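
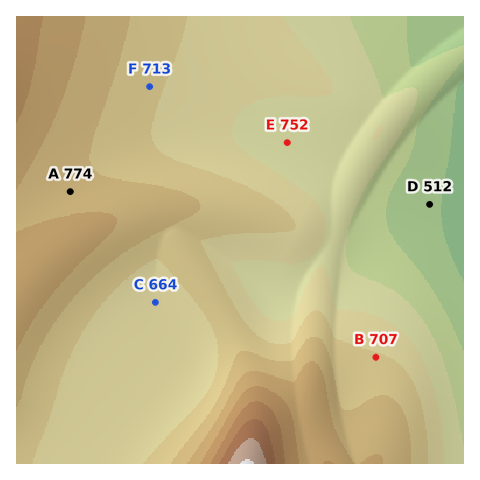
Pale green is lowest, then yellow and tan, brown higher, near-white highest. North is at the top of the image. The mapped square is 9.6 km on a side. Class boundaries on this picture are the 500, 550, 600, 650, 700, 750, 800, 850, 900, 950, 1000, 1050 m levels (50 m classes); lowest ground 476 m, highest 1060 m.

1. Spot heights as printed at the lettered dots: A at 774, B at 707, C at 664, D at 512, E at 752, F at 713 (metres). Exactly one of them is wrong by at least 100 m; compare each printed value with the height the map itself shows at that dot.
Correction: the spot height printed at E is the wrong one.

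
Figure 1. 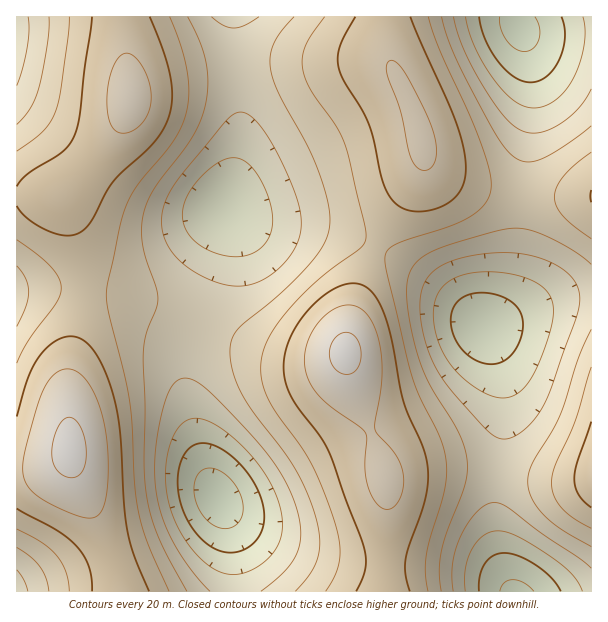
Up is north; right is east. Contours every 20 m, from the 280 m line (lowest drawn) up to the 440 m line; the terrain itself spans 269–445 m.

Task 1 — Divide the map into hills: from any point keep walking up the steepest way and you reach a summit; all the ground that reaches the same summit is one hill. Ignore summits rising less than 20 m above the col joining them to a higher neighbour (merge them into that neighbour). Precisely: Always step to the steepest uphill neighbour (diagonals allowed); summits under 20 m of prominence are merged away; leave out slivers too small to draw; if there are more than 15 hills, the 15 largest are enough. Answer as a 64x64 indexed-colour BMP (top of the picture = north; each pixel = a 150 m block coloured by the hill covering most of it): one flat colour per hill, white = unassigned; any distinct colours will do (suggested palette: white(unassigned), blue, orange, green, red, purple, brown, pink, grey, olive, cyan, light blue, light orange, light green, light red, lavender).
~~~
<image width="64" height="64" href="data:image/bmp;base64,Qk12CAAAAAAAAHYAAAAoAAAAQAAAAEAAAAABAAQAAAAAAAAIAAATCwAAEwsAABAAAAAAAAAA////ALR3HwAOf/8ALKAsACgn1gC9Z5QAS1aMAMJ34wB/f38AIr28AM++FwDox64AeLv/AIrfmACWmP8A1bDFADMzMzMzMzMzMzMzMxERERERERERERERERERERVVVVVVMzMzMzMzMzMzMzMzERERERERERERERERERERFVVVVVUzMzMzMzMzMzMzMzMRERERERERERERERERERFVVVVVVTMzMzMzMzMzMzMzMxEREREREREREREREREREVVVVVVVMzMzMzMzMzMzMzMzERERERERERERERERERERVVVVVVUzMzMzMzMzMzMzMzMRERERERERERERERERERVVVVVVVTMzMzMzMzMzMzMzMxERERERERERERERERERFVVVVVVVMzMzMzMzMzMzMzMzEREREREREREREREREREVVVVVVVUzMzMzMzMzMzMzMzERERERERERERERERERERVVVVVVVTMzMzMzMzMzMzMzMRERERERERERERERERERFVVVVVVVMzMzMzMzMzMzMzMREREREREREREREREREREVVVVVVVUzMzMzMzMzMzMzMxERERERERERERERERERERVVVVVVVTMzMzMzMzMzMzMxERERERERERERERERERERFVVVVVVVMzMzMzMzMzMzMzERERERERERERERERERERERVVVVVVUzMzMzMzMzMzMzMRERERERERERERERERERERFVVVVVVTMzMzMzMzMzMzMREREREREREREREREREREREVVVVVVVMzMzMzMzMzMzMxERERERERERERERERERERERVVVVVVUzMzMzMzMzMzMzERERERERERERERERERERERFVVVVVVTMzMzMzMzMzMzMREREREREREREREREREREREVVVVVVVMzMzMzMzMzMzMRERERERERERERERERERERERVVVVVVUzMzMzMzMzMzMxERERERERERERERERERERERFVVVVVVTMzMzMzMzMzMzEREREREREREREREREREREREVVVVVVVMzMzMzMzMzMzMRERERERERERERERERERERERVVVVVVUzMzMzMzMzMzMxERERERERERERERERERERERFVVVVVVTMzMzMzMzMzMzEREREREREREREREREREREREVVVVVVVMzMzMzMzMzMzMRERERERERERERERERERERERVVVVVVUzMzMzMzMzMzMxERERERERERERERERERERERVVVVVVVTMzMzMzMzMzMzERERERERERERERERERERERFVVVVVVVMzMzMzMzMzMzMxERERERERERERERERERERFVVVVVVVUzMzMzMzMzMzMzEREREREREREREREREREREVVVVVVVVTMzMzMzMzMzMzMRERERERERERERERERERESJmVVVVVVMzMzMzMzMzMzMzERERERERERERERERERESIiZmVVVVUzMzMzMzMzMzMzMRERERERERERERERERESIiJmZmZVVTMzMzMzNEREMzMzERERERERERERERERESIiIiZmZmZmREREREREREREMzMREREREREREREREREiIiIiJmZmZmZERERERERERERDMxEREREREREREREREiIiIiImZmZmZkREREREREREREMzMRERERERERERERIiIiIiIiJmZmZmRERERERERERERDMxERERERERERERIiIiIiIiImZmZmZEREREREREREREQzERERERERERESIiIiIiIiIiZmZmZkRERERERERERERDMRERERERERIiIiIiIiIiIiJmZmZmREREREREREREREQxERERERIiIiIiIiIiIiIiImZmZmZEREREREREREREREESIiIiIiIiIiIiIiIiIiIiZmZmZkREREREREREREREQiIiIiIiIiIiIiIiIiIiIiJmZmZmRERERERERERERERCIiIiIiIiIiIiIiIiIiIiImZmZmZEREREREREREREREQiIiIiIiIiIiIiIiIiIiIiZmZmZkRERERERERERERERCIiIiIiIiIiIiIiIiIiIiJmZmZmREREREREREREREREIiIiIiIiIiIiIiIiIiIiImZmZmZEREREREREREREREQiIiIiIiIiIiIiIiIiIiIiJmZmZkREREREREREREREREIiIiIiIiIiIiIiIiIiIiImZmZmREREREREREREREREQiIiIiIiIiIiIiIiIiIiIiZmZmZERERERERERERERERCIiIiIiIiIiIiIiIiIiIiJmZmZkREREREREREREREREIiIiIiIiIiIiIiIiIiIiImZmZmREREREREREREREREQiIiIiIiIiIiIiIiIiIiIiZmZmZERERERERERERERERCIiIiIiIiIiIiIiIiIiIiJmZmZkREREREREREREREREIiIiIiIiIiIiIiIiIiIiImZmZmREREREREREREREREQiIiIiIiIiIiIiIiIiIiIiZmZmZERERERERERERERERCIiIiIiIiIiIiIiIiIiIiJmZmZkREREREREREREREREIiIiIiIiIiIiIiIiIiIiImZmZmREREREREREREREREIiIiIiIiIiIiIiIiIiIiIiZmZmZEREREREREREREREQiIiIiIiIiIiIiIiIiIiIiJmZmZkRERERERERERERERCIiIiIiIiIiIiIiIiIiIiImZmZmREREREREREREREREIiIiIiIiIiIiIiIiIiIiImZmZmZEREREREREREREREQiIiIiIiIiIiIiIiIiIiIiEREREURERERERERERERERCIiIiIiIiIiIiIiIiIiIiIRERER"/>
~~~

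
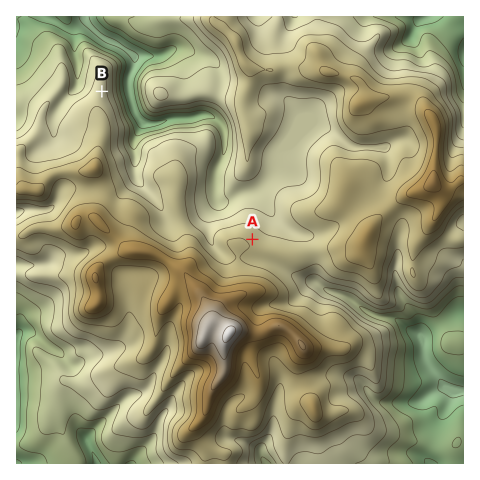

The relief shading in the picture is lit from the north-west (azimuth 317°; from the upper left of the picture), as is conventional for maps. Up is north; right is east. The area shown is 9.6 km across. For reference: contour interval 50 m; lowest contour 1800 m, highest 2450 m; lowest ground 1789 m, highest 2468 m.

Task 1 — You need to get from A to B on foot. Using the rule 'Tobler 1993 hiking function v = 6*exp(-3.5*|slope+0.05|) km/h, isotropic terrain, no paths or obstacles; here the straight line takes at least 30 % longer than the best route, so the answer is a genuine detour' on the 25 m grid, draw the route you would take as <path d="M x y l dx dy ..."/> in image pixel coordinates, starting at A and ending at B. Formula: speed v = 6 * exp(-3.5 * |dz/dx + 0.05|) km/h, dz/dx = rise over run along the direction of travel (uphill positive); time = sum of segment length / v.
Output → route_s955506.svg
<path d="M252 239l-6-5-4-3-22 0-10 5-1 0-40-20-5-6-3-1-17-17-10-5-3-4-8-16 0-6-7-14 0-23-14-28 0-5"/>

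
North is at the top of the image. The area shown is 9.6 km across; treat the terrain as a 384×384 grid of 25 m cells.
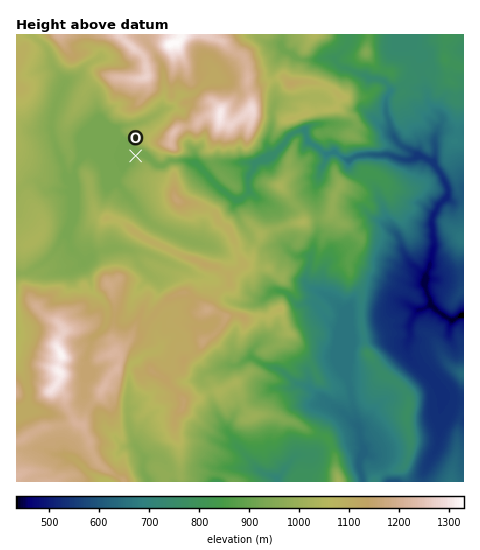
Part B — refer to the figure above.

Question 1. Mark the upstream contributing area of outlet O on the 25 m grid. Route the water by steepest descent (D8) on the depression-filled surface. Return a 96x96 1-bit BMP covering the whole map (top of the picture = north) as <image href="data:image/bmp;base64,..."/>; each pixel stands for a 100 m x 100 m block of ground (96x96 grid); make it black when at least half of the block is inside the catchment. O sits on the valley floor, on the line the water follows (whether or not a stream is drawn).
<image width="96" height="96" href="data:image/bmp;base64,Qk2+BAAAAAAAAD4AAAAoAAAAYAAAAGAAAAABAAEAAAAAAIAEAAATCwAAEwsAAAIAAAAAAAAA////AAAAAAAAAAAAAAAAAAAAAAAAAAAAAAAAAAAAAAAAAAAAAAAAAAAAAAAAAAAAAAAAAAAAAAAAAAAAAAAAAAAAAAAAAAAAAAAAAAAAAAAAAAAAAAAAAAAAAAAAAAAAAAAAAAAAAAAAAAAAAAAAAAAAAADAAAAAAAAAAAAAAADwAAAAAAAAAAAAAAD8AAAAAAAAAAAAAAD/5AAAAAAAAAAAAAD//gAAAAAAAAAAAAD//gAAAAAAAAAAAAD//gAAAAAAAAAAAAD//wAAAAAAAAAAAAD//4AAAAAAAAAAAAD//8AAAAAAAAAAAAD//8AAAAAAAAAAAAD//+AAAAAAAAAAAAD///AAAAAAAAAAAAD///AAAAAAAAAAAAD///gAAAAAAAAAAAD///wAAAAAAAAAAAD///wAAAAAAAAAAAD///wAAAAAAAAAAAD///wAAAAAAAAAAAD///4AAAAAAAAAAAD///8AAAAAAAAAAAD///8AAAAAAAAAAAD///+AAAAAAAAAAAD////gAAAAAAAAAAD////wAAAAAAAAAAD////4AAAAAAAAAAD////4AAAAAAAAAAD////8AAAAAAAAAAD////+AIAAAAAAAAD/////AcAAAAAAAAD/////g+AAAAAAAAD/////9+AAAAAAAAD///////AAAAAAAAD///////wAAAAAAAD///////wAAAAAAAD///////wAAAAAAAD///////4AAAAAAAD///////8AAAAAAAD///////8AAAAAAAD///////8AAAAAAAD///////4AAAAAAAD///////4AAAAAAAD///////4AAAAAAAD///////wAAAAAAAD///////wAAAAAAAD///////gAAAAAAAD///////AAAAAAAAD//////+AAAAAAAAD//////+AAAAAAAAD//////4AAAAAAAAD//////AAAAAAAAAD/////4AAAAAAAAAD/////wAAAAAAAAAD/////gAAAAAAAAAD/////AAAAAAAAAAD////8AAAAAAAAAAD////4AAAAAAAAAAD////wAAAAAAAAAAD////gAAAAAAAAAAD////AAAAAAAAAAAD///+AAAAAAAAAAAD///+AAAAAAAAAAAD///8AAAAAAAAAAAD///4AAAAAAAAAAAD///wAAAAAAAAAAAD///gAAAAAAAAAAAD///AAAAAAAAAAAAD//+AAAAAAAAAAAAD//8AAAAAAAAAAAAD//4AAAAAAAAAAAAD//wAAAAAAAAAAAAD//gAAAAAAAAAAAAD//AAAAAAAAAAAAAD//AAAAAAAAAAAAAD//gAAAAAAAAAAAAD//gAAAAAAAAAAAAD//wAAAAAAAAAAAAD//4PgAAAAAAAAAAD////wAAAAAAAAAAD////wAAAAAAAAAAD////wAAAAAAAAAAD////wAAAAAAAAAAD////gAAAAAAAAAAD////AAAAAAAAAAAD///+AAAAAAAAAAAD///4AAAAAAAAAAAD///4AAAAAAAAAAAA="/>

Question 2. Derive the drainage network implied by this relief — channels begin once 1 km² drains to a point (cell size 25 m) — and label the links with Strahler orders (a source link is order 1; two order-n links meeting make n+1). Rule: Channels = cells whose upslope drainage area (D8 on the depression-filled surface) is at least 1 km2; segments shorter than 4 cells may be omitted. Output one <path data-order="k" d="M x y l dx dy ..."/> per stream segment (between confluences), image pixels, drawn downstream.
<path data-order="1" d="M293 458l-8 9-1 4-6 6 0 3"/><path data-order="1" d="M67 456l7 2 8 8 1 0 6 7 8 4 4 3 9 0 1 1"/><path data-order="1" d="M236 443l7 9 20 21 10 3 5 4"/><path data-order="1" d="M439 432l0-5 1-2 0-16 2-3 2-10-3-4-7-7-2-5-23-23-2-14 3-4 0-15 8-14"/><path data-order="2" d="M357 425l3 4 0 6 2 7 0 9-1 1 0 22 2 7"/><path data-order="1" d="M27 387l-1-6-9-17 0-90 11-1 18-12 8-8 7-13 10-12"/><path data-order="1" d="M231 366l8-1 7-6 6-1 12 7 2 0 4 2 4 0 10 5 10 10 14 5 7 7 6 2 14 12 7 3 14 14 1 0"/><path data-order="1" d="M87 365l0-8 4-13 0-4 15-16 2-15-5-8-12-12 0-6-2-7-5-9 0-4-2-2"/><path data-order="1" d="M161 343l0 3-4 5-12 3-15 13 0 19-1 1 0 12-2 1 2 23 5 18 0 3 10 12-1 14 5 11"/><path data-order="2" d="M348 339l0 42 2 6 3 20 2 6 2 12"/><path data-order="3" d="M438 311l7 6 2 0 2 2 6 0 5-3 3 0"/><path data-order="2" d="M418 310l3 0 6-4 5 0 6 5"/><path data-order="1" d="M409 305l7 5 2 0"/><path data-order="1" d="M272 291l12 0 14 13 16-1 7 7 2 5 12 11 4 0 9 13"/><path data-order="3" d="M426 276l0 14 4 7 0 4 8 10"/><path data-order="1" d="M150 275l-11-11-5-10-3-4"/><path data-order="1" d="M76 268l6-5 0-2"/><path data-order="3" d="M82 260l-8-10-4-2-1-3 0-9 2-4 0-4"/><path data-order="1" d="M311 257l0 5-4 11-1 9 6 7 9 3 12 9 15 16 0 22"/><path data-order="1" d="M150 255l-5-2-12-1-2-2"/><path data-order="2" d="M131 250l-6-2-9 0-6 2-11 0-3 2-8 9-6-1"/><path data-order="1" d="M196 241l-27-8-16-8-17-18-5-8-13-14 1-8 11-13 1-3 5-5"/><path data-order="1" d="M398 236l4 7 0 5 7 13 14 14 3 1"/><path data-order="3" d="M71 228l4-6 0-38"/><path data-order="1" d="M57 190l10 1 8-7"/><path data-order="3" d="M75 184l0-12"/><path data-order="3" d="M75 172l0-4 2-5 1 0 10-9 3 0 3 2 42 0"/><path data-order="1" d="M322 166l4-5 0-6 2-1"/><path data-order="3" d="M434 165l7 8 6 12 1 4 0 7-10 10-1 5-4 3-1 13 1 1 1 19-1 1-1 9-1 2 0 5-3 3 0 3-2 4 0 2"/><path data-order="3" d="M424 157l4 2 6 6"/><path data-order="3" d="M136 156l7 0"/><path data-order="3" d="M143 156l8 5 3 3 12 0 3-3 19 0 1 1 5 0 24 25 16 12 5 0 4-1 6-6 0-16 3-5 3-6 9-9 5-2"/><path data-order="3" d="M269 154l5-2 18-18 7-4 3 0 4 4 1 4 7 7 4 2 7 7 3 0"/><path data-order="3" d="M328 154l9 0 4 3 5 2 5 0 3-2 7-2 29 0 12 4 10 0 7-2 5 0"/><path data-order="1" d="M437 131l-2 4 0 22-1 1 0 7"/><path data-order="1" d="M274 105l0 2-2 3 0 16-5 12 2 16"/><path data-order="2" d="M64 84l-10 24-1 9-1 2 0 12 1 2 0 4 4 14 5 8 0 4 2 5 0 4 4 4 3 0 4-4"/><path data-order="1" d="M209 79l-14 14-3 1-10 0 0 1-13 13-4 0-3 1-8 7-18 8-14 2-4 2 0 3 25 25"/><path data-order="1" d="M60 74l4 7 0 3"/><path data-order="1" d="M99 58l-9 5-15 15-7 2-4 4"/><path data-order="1" d="M286 52l4 1 5 6 6 0 1 1 14 0 7-2 10 0 8 9 7 1 6 4 11 3 5 4 8 0 6 2 6 6 0 6-4 5 0 16 9 24 9 10 8 3 2 3 5 0 5 3"/>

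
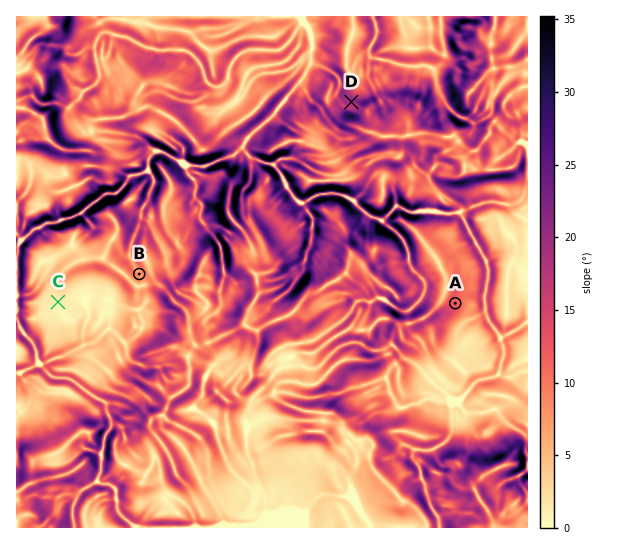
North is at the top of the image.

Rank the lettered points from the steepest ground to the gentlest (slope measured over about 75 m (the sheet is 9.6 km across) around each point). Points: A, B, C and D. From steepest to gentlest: D A B C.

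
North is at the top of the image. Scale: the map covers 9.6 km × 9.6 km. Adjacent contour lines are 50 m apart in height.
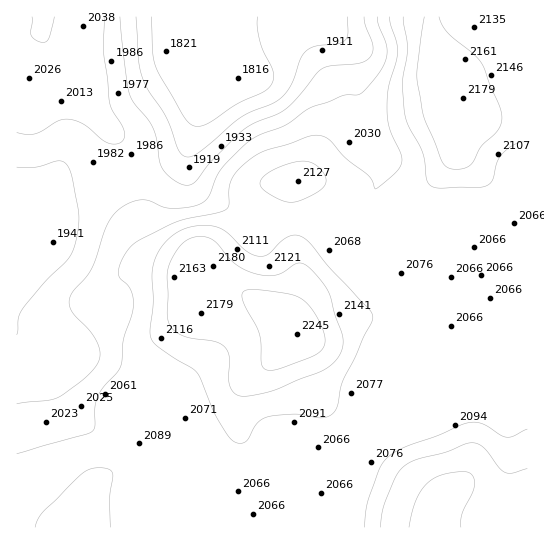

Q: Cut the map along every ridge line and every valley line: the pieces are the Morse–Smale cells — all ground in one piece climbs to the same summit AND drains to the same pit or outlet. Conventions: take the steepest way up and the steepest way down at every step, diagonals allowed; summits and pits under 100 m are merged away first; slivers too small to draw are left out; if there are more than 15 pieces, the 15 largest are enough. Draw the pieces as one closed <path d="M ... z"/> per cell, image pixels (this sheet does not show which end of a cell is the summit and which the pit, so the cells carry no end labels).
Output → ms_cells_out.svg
<path d="M321 16l-305 1 1 511 327-1 3-28 12-40 37-88 1-41 6-16 0-8-6-12-22-14-26-31 2-14 10-26 16-24 3-19-3-11-12-18-4-11-5-33-1-27-4-17z"/><path d="M527 16l-206 1 30 32 4 17 1 27 5 33 4 11 12 18 3 11-3 19-16 24-10 26-2 14 19 24 17 14 10 5 15-4 118-1z"/><path d="M527 288l-117 0-14 3 7 15 0 8-6 16 0 36-38 93-12 40-2 29 183-1z"/>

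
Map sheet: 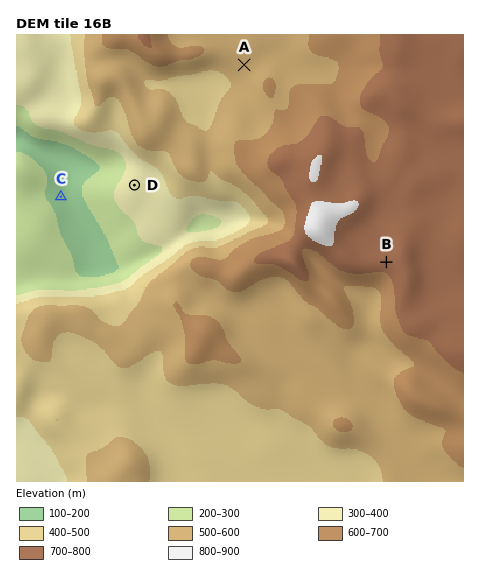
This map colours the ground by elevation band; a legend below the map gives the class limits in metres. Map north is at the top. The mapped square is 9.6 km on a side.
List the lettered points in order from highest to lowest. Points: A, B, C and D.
B A D C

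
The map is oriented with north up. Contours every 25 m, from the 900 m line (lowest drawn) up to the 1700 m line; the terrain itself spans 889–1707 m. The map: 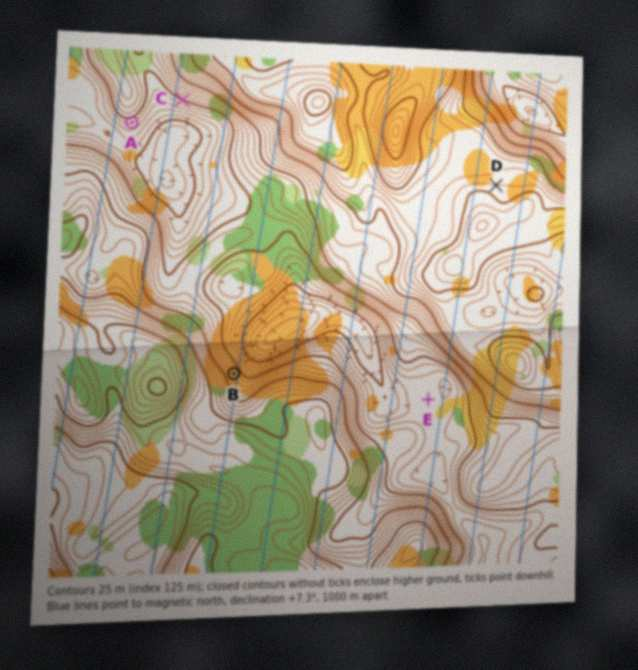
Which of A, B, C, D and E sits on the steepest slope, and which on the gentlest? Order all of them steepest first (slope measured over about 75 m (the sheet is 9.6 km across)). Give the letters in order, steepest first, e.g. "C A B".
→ B C A D E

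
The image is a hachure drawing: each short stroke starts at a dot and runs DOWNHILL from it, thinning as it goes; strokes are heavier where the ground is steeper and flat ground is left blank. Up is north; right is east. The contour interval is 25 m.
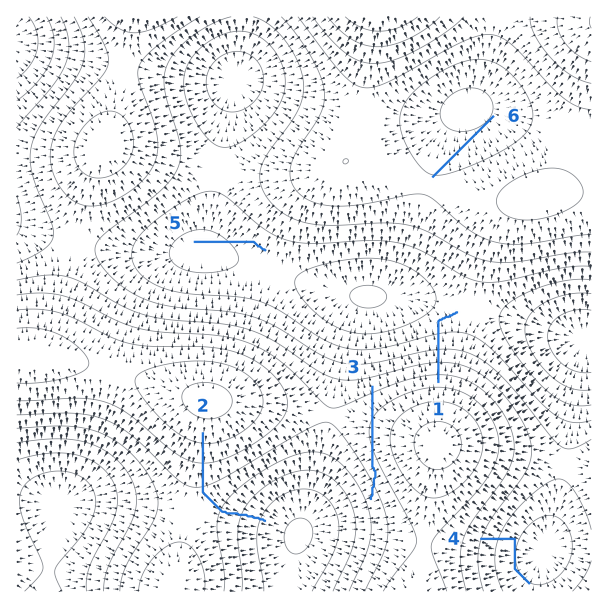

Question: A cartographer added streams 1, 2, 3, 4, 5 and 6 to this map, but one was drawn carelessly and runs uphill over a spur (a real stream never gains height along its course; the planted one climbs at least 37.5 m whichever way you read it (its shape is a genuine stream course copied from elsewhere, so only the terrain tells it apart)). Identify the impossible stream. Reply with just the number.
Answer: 3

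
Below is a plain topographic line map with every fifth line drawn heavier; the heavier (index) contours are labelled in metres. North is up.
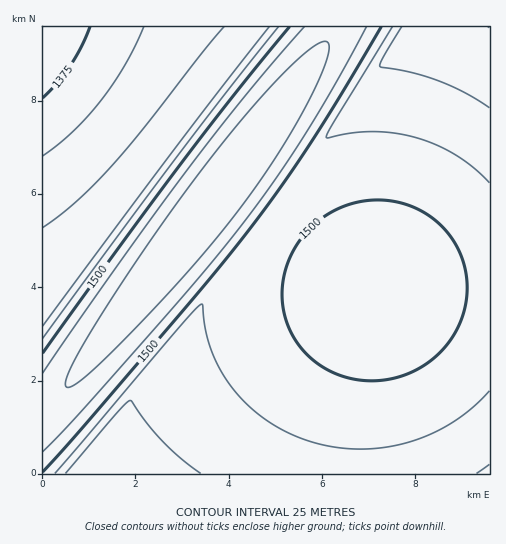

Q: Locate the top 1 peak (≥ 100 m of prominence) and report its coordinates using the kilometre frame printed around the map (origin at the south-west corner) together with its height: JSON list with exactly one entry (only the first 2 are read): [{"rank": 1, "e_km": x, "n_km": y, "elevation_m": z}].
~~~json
[{"rank": 1, "e_km": 3.79, "n_km": 6.04, "elevation_m": 1574}]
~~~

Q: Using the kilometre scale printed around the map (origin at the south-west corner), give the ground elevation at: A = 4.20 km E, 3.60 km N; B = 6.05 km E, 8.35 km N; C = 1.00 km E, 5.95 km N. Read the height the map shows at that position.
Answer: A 1485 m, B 1540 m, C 1425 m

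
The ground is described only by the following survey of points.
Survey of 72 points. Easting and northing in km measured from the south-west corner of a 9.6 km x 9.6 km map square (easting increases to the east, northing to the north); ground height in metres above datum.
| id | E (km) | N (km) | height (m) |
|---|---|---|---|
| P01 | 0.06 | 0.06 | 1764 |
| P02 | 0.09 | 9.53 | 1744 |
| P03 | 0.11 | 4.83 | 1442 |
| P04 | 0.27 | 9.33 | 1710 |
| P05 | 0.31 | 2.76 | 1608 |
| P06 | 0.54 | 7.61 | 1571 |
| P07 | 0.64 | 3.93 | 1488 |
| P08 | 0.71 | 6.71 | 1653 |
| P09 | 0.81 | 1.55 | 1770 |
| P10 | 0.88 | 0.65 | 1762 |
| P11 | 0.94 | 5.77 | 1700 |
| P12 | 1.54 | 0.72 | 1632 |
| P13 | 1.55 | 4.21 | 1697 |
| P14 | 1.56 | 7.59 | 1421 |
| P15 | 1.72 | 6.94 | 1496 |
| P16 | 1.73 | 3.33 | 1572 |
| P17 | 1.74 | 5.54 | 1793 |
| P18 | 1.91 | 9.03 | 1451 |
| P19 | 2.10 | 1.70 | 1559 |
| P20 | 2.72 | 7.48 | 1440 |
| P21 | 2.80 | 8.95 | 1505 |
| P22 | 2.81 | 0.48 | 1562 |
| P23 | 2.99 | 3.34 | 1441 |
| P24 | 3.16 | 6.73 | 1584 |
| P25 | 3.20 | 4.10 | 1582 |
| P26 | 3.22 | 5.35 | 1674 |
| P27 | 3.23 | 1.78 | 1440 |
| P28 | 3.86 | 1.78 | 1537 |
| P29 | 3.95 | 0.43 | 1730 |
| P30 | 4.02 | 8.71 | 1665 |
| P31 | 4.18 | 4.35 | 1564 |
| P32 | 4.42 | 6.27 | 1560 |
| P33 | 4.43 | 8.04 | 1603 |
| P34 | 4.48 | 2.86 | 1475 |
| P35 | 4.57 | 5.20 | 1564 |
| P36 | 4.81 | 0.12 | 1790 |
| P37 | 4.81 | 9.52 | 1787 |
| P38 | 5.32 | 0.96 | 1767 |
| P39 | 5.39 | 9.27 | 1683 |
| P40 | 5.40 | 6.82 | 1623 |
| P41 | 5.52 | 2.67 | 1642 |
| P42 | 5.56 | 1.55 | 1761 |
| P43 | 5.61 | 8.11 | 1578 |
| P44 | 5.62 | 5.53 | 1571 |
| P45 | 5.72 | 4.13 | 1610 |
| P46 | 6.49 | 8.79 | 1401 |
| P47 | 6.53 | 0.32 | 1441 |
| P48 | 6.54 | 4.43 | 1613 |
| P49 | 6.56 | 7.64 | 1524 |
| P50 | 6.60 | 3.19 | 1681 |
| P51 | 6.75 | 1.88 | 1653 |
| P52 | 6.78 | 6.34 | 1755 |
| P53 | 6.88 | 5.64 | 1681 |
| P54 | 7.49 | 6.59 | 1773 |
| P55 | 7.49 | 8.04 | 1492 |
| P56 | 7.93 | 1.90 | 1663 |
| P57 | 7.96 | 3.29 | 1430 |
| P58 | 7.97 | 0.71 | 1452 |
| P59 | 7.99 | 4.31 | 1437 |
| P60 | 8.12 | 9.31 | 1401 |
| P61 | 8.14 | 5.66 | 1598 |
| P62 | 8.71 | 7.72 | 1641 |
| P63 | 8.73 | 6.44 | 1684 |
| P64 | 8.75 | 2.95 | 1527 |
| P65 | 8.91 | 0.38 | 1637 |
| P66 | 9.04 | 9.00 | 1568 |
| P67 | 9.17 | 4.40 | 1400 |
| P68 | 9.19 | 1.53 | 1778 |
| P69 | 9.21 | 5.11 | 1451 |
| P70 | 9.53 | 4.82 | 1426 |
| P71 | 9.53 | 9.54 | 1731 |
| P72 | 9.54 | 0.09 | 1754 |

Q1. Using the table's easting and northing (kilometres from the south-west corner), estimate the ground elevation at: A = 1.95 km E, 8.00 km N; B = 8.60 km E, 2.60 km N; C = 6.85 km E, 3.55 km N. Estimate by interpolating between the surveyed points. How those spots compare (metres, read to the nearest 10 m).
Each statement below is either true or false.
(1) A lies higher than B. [false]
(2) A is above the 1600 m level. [false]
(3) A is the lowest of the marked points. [true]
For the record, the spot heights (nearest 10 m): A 1410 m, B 1620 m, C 1610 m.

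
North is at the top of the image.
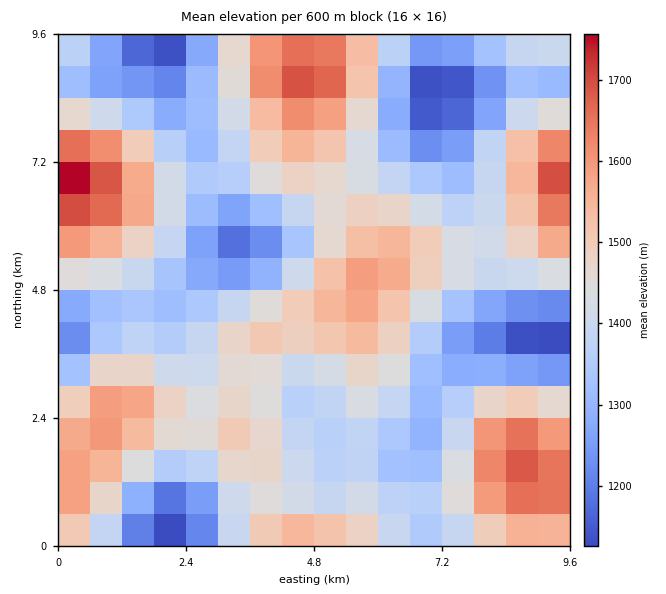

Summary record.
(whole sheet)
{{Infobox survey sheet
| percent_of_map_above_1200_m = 94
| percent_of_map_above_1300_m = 82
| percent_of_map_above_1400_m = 55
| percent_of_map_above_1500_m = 28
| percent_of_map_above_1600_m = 10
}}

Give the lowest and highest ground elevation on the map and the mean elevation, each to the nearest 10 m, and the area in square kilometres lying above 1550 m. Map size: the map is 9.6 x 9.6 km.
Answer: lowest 1100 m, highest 1770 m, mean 1420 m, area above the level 16.8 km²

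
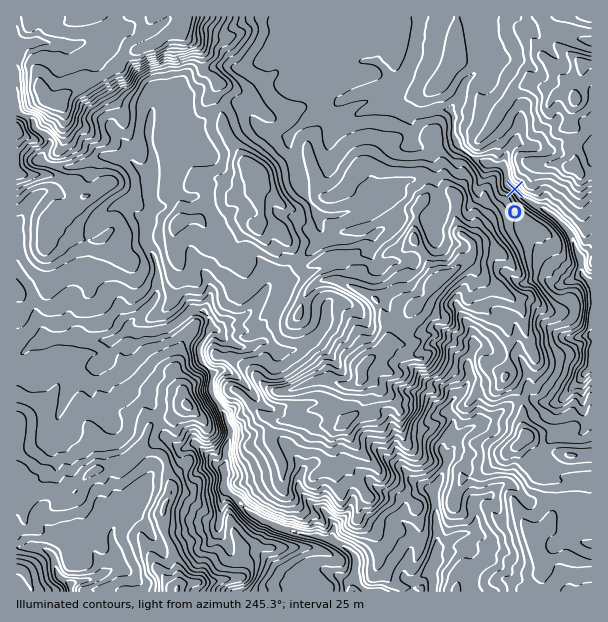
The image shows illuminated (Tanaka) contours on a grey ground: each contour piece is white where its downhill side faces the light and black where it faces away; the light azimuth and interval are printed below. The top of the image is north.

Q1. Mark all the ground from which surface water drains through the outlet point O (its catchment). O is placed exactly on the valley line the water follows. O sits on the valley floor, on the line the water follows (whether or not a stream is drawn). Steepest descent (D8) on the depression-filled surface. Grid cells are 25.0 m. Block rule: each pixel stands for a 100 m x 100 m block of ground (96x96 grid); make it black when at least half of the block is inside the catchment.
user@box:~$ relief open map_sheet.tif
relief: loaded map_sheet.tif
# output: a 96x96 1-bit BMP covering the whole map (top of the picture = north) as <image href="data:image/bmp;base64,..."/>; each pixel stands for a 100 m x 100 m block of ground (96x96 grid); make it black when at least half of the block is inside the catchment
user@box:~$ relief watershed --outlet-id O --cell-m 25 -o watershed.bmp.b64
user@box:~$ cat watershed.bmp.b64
<image width="96" height="96" href="data:image/bmp;base64,Qk2+BAAAAAAAAD4AAAAoAAAAYAAAAGAAAAABAAEAAAAAAIAEAAATCwAAEwsAAAIAAAAAAAAA////AAAAAAAAAAAAAAAAAAAAAAAAAAAAAAAAAAAAAAAAAAAAAAAAAAAAAAAAAAAAAAAAAAAAAAAAAAAAAAAAAAAAAAAAAAAAAAAAAAAAAAAAAAAAAAAAAAAAAAAAAAAAAAAAAAAAAAAAAAAAAAAAAAAAAAAAAAAAAAAAAAAAAAAAAAAAAAAAAAAAAAAAAAAAAAAAAAAAAAAAAAAAAAAAAAAAAAAAAAAAAAAAAAAAAAAAAAAAAAAAAAAAAAAAAAAAAAAAAAAAAAAAAAAAAAAAAAAAAAAAAAAAAAAAAAAAAAAAAAAAAAAAAAAAAAAAAAAAAAAAAAAAAAAAAAAAAAAAAAAAAAAAAAAAAAAAAAAAAAAAAAAAAAAAAAAAAAAAAAAAAAAAAAAAAAAAAAAAAAAAAAAAAAAAAAAAAAAAAAAAAAAAAAAAAAAAAAAAAAAAAAAAAAAAAAAAAAAAAAAAAAAAAAAAAAAAAAAAAAAAAAAAAAAAAAAAAAAAAAAAAAAAAAAAAAAAAAAAAAAAAAAAAAAAAAAAAAAAAAAAAAAAAAAAAAAAAAAAAAAAAAAAAAAAAAAAAAAAAAAAAAAAAAAAAAAAAAAAAAAAAAAAAAAAAAAAAAAAAAAAAAAAAAAAAAAAAAAAAAAAAAAAAAAAAAAAAAAAAAAAAAAAAAAAAAAAAAAAAAAAAAAAAAAAAgAAAAAAAAAAAAAAAwAAAAAAAAAAAAAAA4AAAAAAAAAAAAAAB4AAAAAAAAAAAAAAB8AAAAAAAAAAAAAAB8AAAAAAAAAAAAAAD/AAAAAAAAAAAAAAH/gAAAAAAAAAAAAAf/gAAAAAAAAAAAAA//wAAAAAAAAAAAAA//4AAAAAAAAAAAAA//+AAAAAAAAAAAGB///AAAAAAAAAAAHz///wAAAAAAAAAAP////wAAAAAAAAAAP////wAAAAAAAAAAf////wAAAAAAAAAA/////4AAAAAAAAAA/////4AAAAAAAAAH/////8AAAAAAAAAH/////+AAAAAAAAAH//////AAAAAAAAAH//////gAAAAAAAAP//////wAAAAAAAAP//////4AAAAAAAAP//////4AAAAAAAAP//////8AAAAAAAAf//////+AAAAAAAAf///////AAAAAAAA/////////gAAAAAA/////////gAAAAAB/////////gAAAAAD/////////gAAAAAH/////////gAAAAAH/////////gAAAAAH/////////AAAAAAP/////////AAAAAAP/////////AAAAAAP/////////gAAAAAP/////////gAAAAAf/////////gAAAAAf/////////gAAAAAP/////////wAAAAAf/////////wAAAAA//////////wAAAAB//////////wAAAAB//////////wAAAAB//////////AAAAAB/////////+AAAAAD/////////8AAAAAP/////////4AAAAAP/////////wAAAAAP/////////wAAAAAP/////////wA="/>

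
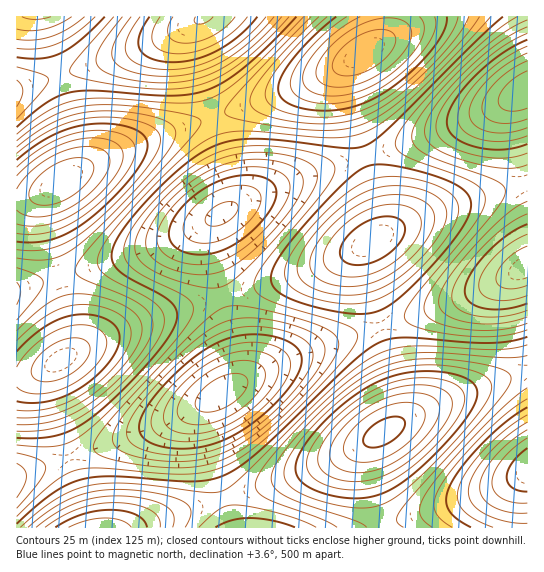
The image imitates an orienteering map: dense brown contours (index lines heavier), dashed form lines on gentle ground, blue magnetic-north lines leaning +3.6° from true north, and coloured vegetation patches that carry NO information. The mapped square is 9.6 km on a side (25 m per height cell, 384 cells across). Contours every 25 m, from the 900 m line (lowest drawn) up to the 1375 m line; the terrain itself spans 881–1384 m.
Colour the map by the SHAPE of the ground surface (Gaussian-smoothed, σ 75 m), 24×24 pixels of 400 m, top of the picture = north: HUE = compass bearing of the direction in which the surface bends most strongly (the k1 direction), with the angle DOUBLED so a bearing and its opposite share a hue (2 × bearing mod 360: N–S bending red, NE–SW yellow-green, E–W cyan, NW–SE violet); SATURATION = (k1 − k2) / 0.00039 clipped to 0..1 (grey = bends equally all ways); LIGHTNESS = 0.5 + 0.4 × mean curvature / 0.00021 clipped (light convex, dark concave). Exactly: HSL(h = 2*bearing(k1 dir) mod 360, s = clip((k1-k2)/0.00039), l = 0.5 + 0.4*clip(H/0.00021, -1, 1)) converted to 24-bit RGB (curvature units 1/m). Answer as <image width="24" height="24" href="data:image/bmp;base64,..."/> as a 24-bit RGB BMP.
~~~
<image width="24" height="24" href="data:image/bmp;base64,Qk32BgAAAAAAADYAAAAoAAAAGAAAABgAAAABABgAAAAAAMAGAAATCwAAEwsAAAAAAAAAAAAAdahMqbN9xKah2LTP57rp6LXz4aT51Ij+wGj+qk71k0Lef0m5bl2LZoNRYJYvW6UUVasDUKUASp8BRZENQ4EgQ3E5S3FxVUePNYsIVq8WfMMynbdos5mNwZLHx4biyXr2x3T/w3H/wWr/wGb5vXDjuX/FroKHprRjkcYzdMAXV6kKPokHK2oKIFQPG0kXJUstJGsAMIAAPpoATaoLXaYoa5VScWiXilq8mk7irFH6vGb/zH7/2pL+4qP25azq2azOyaKev718mb1LaKItP3wcI1cSEjkMCysKOo8JNosAMoEAL3wAK3sAK3UMLmwiPGlJRlB8Xz+rhEDYq13tzIT25Kz68sv699P489Pw5sHczqa5sI6Gg5JiTXFCKFQmEzgTg65SbLknU7ILO5cAJ3QAGFcAEEIEDjsKFkAbKk89P1drXk+VlGW/wora47Lt9dT3+NP4+NP39tX25rPqx43TmmyyY1aHQV5izaPHvKmVo7pueLw4TZ4eKnQOE0kHCS8EBy0GCSoKEDQUJlIsR3BMcpFqso2o06vM68fm9tX0+NL59tD76rT50on0sWDniUPO8Mn068bp2rjRwaGooah+ZZBUN3ExGEwYCSoKBywIBi0GCSwHGEwPNXYfYJw3lbJfvbKN0Kq25Ljd7rzy7LX65KP/1Yr/xGv/8Mnz9dX29db17cnu16zdsozDfmuiT2Z8M1tOG0EnDS8QCCwHDDYEGFMDLHoFSqENbr0glMJHs7V6vJCsyovXz4Lw0Hv/zn//zaXD5L/e8dHv9NT17cb03KjwvoHnllvYZj+9QUCJOV1mKVc0HVgXH2AJJW8AMH4APZMAS6gCW6oYap47eI9hiGOlmVPQq0/wlbJWu7eEyaSj2bLQ47Pn36jx05L3wHT6qVb4j0HrdjzQYU2jVoKBTYU+SJQdQpwGPZQAOIoAM4MAMHwGMXAYNmcxRWtqV0eNU6IQc70dk8g6qbdssouKuorFu3rfuWvztl//slz/r1j9rGDtqG/TooGym6V5hrhMbr8jVLEMO5MCJ3ECGVMFE0IKEz4SIkYpRJUCTaMAV68DYK8TZ6IwbY5VbmSRflG4i0TcnEfzrlj8v3H7zYr11Jzq1afbyae9vLOTnrlpcrI6SJAhJ2gSE0IKCiwHCSoJaq4fXrIIUakARZkAO4YHNHUVMmcnO2NIRE90VkCddz/Mn1vhwYDr2qTw6L7x7cnv58Tk1bTNu5uolp96WoNUMmUzGkYdDCwOt619pMJRhMUmX60TQIoLKWcKGkwMFD4QGD8dKEw4PV9kU1OHimuuuIvL2azg7Mfu89Xz8dHy5b3qzZ7apn3CclylSld6NFpV5rng1a28w6yTqrZpdqQ/SIAnJloXEjkNCioJCikLETcTI1MjQ3I+cZBhqp6GxaSz3LrU6sbo68Tw4rPx0JXvs3Dpjk3cZjnA99L59tX0783q27DRvJKtmnJyVnZTMlk0Gj8cDSwOCioJDjUJHVMONnoXWqEohrxDrLp4v6eazabJ06Dgz5LtxX33tmT8pU/69ND1+NP3+dL499P47Lzy0ZLiqGzIdVKiR0tzNFVLIEclGEUSGk4KI2QFMoICR6IEYLkSeL4ui65bo4R+n3e7pGXbqFjyrFT/yKK1473Z89Pw+NP49tD77bj82ZH7vGfzmUfhdT28V0uHR2xWPnAuOXwVOYgEO40APpIAQZsARJgNSI0nS35HVGKGYkWueTnYhrlDtLt4xqWd2a3N6LDr6Kv44p7/147/ynf/vFz/rVTsn1zJk22hg5ldcqo0YLIUTqsBPZIALnwAI2kEHloOHVQcLVdBO1RsQ5wFYrgTgsMvnrRhroOEvILHw3bmyW/8y3j/zoD/0YT/1oP91Yzs0ZTUvZOdtbp1lMVAa7geRZcOKG4HFUkFCzAGCCsJEDIVM4QAPI8ARZ4AT6EOWZcrY4ZQb1+PhUy9nEbjs1T6yXT/3Jb/6q//8MD58cPx47vZzqivurGIja1YV482LmkeFEEOCSwHBywHUakQRqUAPJEAM4EAK3QEKWYRK14kOV5IRUl1Z0OlkkvSu27o25n08MP699H6+dL49dbz6cLlz6PKrIWpZIl6QmhKI0spDzASnrNthcU5ZLkbRZsMLHYGGlMGETwIDzUNGD0cLU46R2FpcV6QqHi40prY7b/u99T2+dL3+NL588733qfsun3Zilq9V0uPPFdm17LRxaWmtLeGh7BWV5U0MW8eGEoQCywJCSoJCikLFj8VMF4qWX1IlZ5puZSP1a7B6sbi9tX09tL58MP74aL8x3n5p1TugjzV"/>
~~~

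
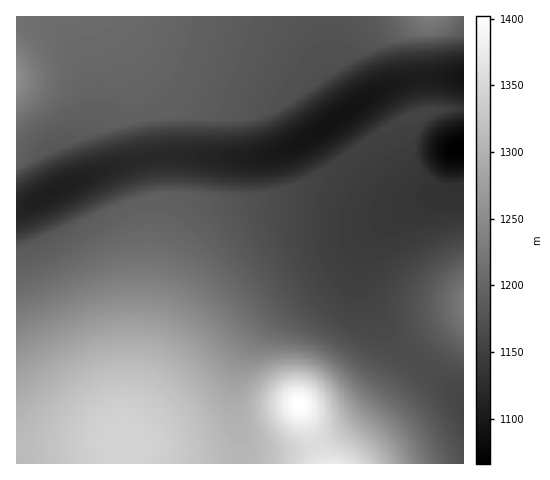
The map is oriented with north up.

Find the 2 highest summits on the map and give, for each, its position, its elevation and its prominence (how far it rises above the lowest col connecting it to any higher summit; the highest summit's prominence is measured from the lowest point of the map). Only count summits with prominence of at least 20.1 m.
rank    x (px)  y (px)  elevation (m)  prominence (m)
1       299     404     1402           336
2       124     444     1345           38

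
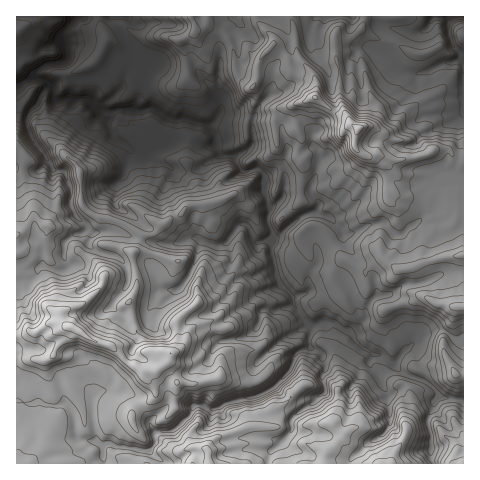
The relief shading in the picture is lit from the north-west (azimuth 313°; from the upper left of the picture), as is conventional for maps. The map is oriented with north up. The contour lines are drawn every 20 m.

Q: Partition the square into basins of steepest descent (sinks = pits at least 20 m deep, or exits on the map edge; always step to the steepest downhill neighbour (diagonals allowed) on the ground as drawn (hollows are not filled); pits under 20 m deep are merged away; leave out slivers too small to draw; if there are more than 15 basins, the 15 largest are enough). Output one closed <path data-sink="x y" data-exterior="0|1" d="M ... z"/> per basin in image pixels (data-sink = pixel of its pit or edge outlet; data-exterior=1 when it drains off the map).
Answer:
<path data-sink="73 17" data-exterior="1" d="M290 16l-98 0 3 16-5 4-11 4-18-4-21 0-18-11-5 1-12 10-5-12-1-8-83 1 1 447 447-1 0-302-11-5-5-7-15 1-10 6-26 5-18-6-14 1-4-2-7-8 4-17-7-5-7-9-9-2-20-16 2-9-1-7-19-27-3-29z"/><path data-sink="449 17" data-exterior="1" d="M463 16l-98 0-4 13-8 8-19 4 2 16 3 11 1 34 11 22 7 5-4 17 7 8 4 2 14-1 18 6 26-5 10-6 15-1 5 7 11 4z"/><path data-sink="353 17" data-exterior="1" d="M364 16l-74 1 5 14 2 23 19 27 1 7-2 9 20 16 11 3-6-14-1-34-3-11-2-16 14-2 12-8 5-10z"/><path data-sink="117 17" data-exterior="1" d="M190 16l-89 0-1 8 5 12 12-10 5-1 18 11 21 0 18 4 11-4 5-4 0-7z"/>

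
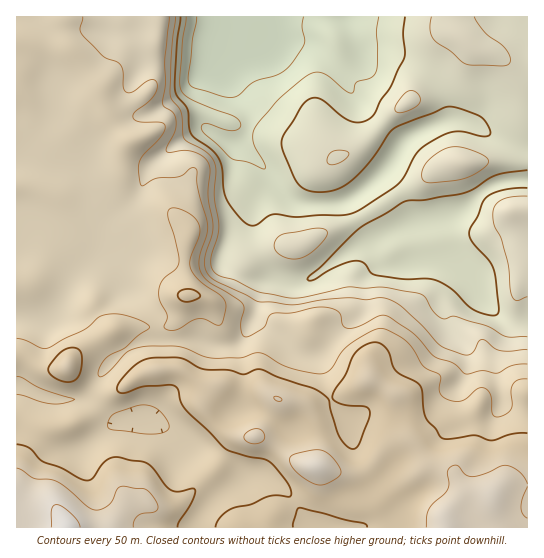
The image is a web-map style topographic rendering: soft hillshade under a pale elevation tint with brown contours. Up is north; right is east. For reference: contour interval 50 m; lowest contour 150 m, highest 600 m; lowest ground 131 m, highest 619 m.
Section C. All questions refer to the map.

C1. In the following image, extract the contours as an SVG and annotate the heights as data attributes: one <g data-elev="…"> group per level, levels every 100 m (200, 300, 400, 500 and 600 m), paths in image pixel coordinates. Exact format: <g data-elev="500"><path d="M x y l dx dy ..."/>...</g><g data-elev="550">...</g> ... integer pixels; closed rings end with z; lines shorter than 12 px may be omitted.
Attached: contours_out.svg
<g data-elev="200"><path d="M379 17l-3 14 1 35-1 7-3 4-16 5-3 9-3 2-6-3-20-16-7-2-7 1-9 6-22 19-22 25-5 8 0 8 2 8 10 18 0 4-2 0-14-7-18-4-26-24-4-5 1-4 4-2 20 7 9 0 6-4-3-7-6-4-39-15-7-4-4-5-2-5 0-9 3-36 3-24"/></g><g data-elev="300"><path d="M527 337l-21 0-19-11-32-10-13 2-9-7-8-14-8-4-34-6-18 1-16-1-44 10-15 1-32-6-23-12-13-3-7-4-3-4-1-7 8-33-5-32 1-32-3-7-5-5-22-14-2-5-2-21-11-18 1-40 5-38"/><path d="M287 258l11 1 11-5 15-13 3-6 0-4-4-2-8-1-30 6-6 2-4 6 0 7 4 5z"/><path d="M527 196l-16 1-10 3-6 6-2 9 1 10 7 13 7 24 4 33 2 4 3 2 10-4"/><path d="M426 182l5 1 19-2 16-3 17-9 4-4 2-4-6-6-16-6-10-2-10 1-13 7-9 10-3 10 1 4z"/><path d="M331 165l6-1 6-3 5-4 1-4-8-3-10 2-4 7 1 4z"/><path d="M399 113l11-3 8-5 2-6-3-6-7-2-7 4-8 12 1 4z"/><path d="M431 17l-1 12 3 9 5 5 13 9 12 11 10 2 29 1 6-1 3-6-5-9-5-6-16-11-11-16"/></g><g data-elev="400"><path d="M527 364l-14 1-16 8-15-2-16 3-12-11-20-7-20-22-25-17-10-1-20 10-12 2-5-3-3-12-5-4-8-2-12 1-23 5-18 0-4 4-3 8-4 4-13 7-6 0-2-10 3-17-2-6-33-21-6-7-3-6 0-12 7-22 1-9-10-39-1-17-3-2-3 0-12 9-21 1-15 8-2-1-3-15 2-9 4-7 17-17 4-7 0-4-4-4-24-1-3-2-1-4 2-4 12-8 7-7 3-7 0-7-3-2-4 0-17 12-4 1-4-2-2-5 0-15-2-6-4-3-14-6-22-23-1-4 3-12"/></g><g data-elev="500"><path d="M178 527l1-5 13-21 3-11-2-2-14 4-8-2-5-4-12-17-7-6-28-6-8 1-8 5-10 15-7 2-8-2-17-10-18-6-13-14-13-4"/><path d="M293 527l4-16 2-3 47 12 17 3 3 2 1 2"/><path d="M527 433l-16 1-18 6-19-5-24 4-8-1-17-21-5-31-4-4-20-11-3-5-6-16-5-5-5-3-11 3-11 8-10 22-10 14-3 6 1 4 6 4 10 3 16 0 4 4 0 8-9 24-3 5-4 2-7-4-7-10-8-22-2-14-15-10-36-12-17-8-6 1-12 4-14-4-26-1-24-11-25 0-11 2-9 6-13 13-4 7 1 6 7 1 21-7 23-1 6 1 3 4 2 11 5 8 38 38 8 5 38 9 8 8 13 18 1 7-1 3-20-1-19 8-21 5-10 9-5 9"/><path d="M66 382l9-2 6-9 0-17-2-4-4-2-6 0-7 3-9 10-5 8 1 4 4 4z"/><path d="M182 301l9 0 8-3 1-3-6-5-11 0-5 4 1 4z"/></g><g data-elev="600"><path d="M80 527l-2-5-5-7-10-8-6-2-4 1-2 4 0 17"/></g>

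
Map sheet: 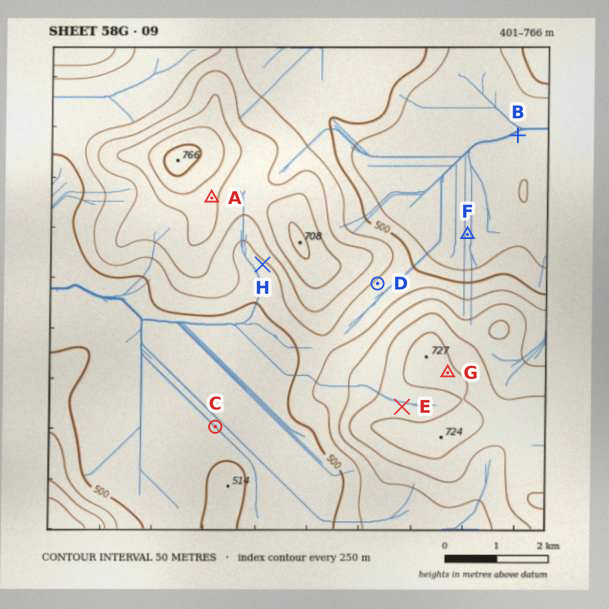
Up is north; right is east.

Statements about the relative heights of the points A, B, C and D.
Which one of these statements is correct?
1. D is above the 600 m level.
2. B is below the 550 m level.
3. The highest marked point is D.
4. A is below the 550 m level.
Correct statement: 2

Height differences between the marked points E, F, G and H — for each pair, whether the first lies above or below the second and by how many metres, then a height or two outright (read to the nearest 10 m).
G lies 300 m above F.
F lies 290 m below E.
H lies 160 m below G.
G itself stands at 700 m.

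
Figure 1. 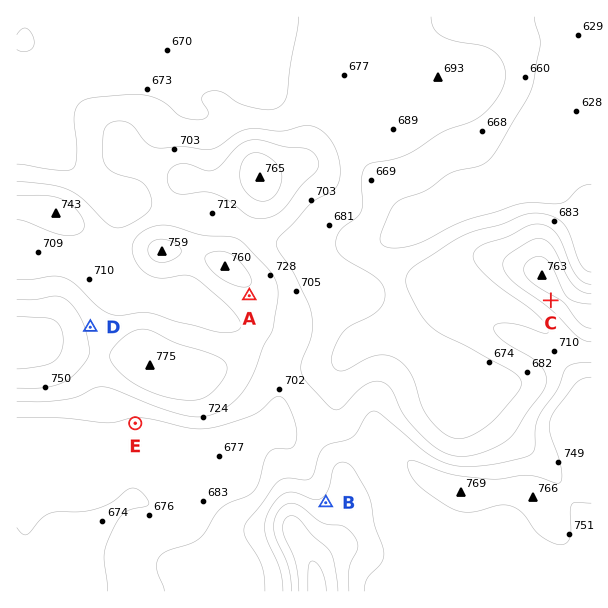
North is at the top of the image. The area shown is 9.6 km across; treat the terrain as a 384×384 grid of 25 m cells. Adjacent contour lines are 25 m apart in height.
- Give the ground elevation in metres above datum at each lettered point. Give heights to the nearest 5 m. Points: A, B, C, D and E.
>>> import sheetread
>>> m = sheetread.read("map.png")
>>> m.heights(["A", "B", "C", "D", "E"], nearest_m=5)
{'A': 745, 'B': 755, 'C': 740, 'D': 745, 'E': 695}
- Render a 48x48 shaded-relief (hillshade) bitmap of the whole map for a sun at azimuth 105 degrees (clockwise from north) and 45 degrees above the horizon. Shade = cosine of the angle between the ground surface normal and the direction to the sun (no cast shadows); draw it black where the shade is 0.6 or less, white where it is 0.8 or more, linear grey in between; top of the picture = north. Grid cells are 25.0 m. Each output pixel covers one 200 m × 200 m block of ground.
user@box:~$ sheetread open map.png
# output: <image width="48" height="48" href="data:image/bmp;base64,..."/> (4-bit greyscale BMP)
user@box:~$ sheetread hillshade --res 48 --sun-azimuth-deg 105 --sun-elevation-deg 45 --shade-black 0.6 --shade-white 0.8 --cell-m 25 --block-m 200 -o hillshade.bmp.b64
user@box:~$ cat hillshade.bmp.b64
<image width="48" height="48" href="data:image/bmp;base64,Qk32BAAAAAAAAHYAAAAoAAAAMAAAADAAAAABAAQAAAAAAIAEAAATCwAAEwsAABAAAAAAAAAAAAAAABEREQAiIiIAMzMzAERERABVVVUAZmZmAHd3dwCIiIgAmZmZAKqqqgC7u7sAzMzMAN3d3QDu7u4A////AIiIiIh3ZniIiHZTAEru26mYiIiIiIiIiIiIiIh3ZniYiHZTAFrdy6qYiIiIiIiIiYiIiIh3ZmiIiHZSAmrMu7uYiIiIiIiImYiIiIh3Zmd3d3ZCFIq7u7uYiIiIiId4mYiIiIh3d3ZmZmUxN6mZq7qYiIiId3eJqoiIiIiHh3dmVmUgOamJq7mIiImZh2eKqoiIiIiIiIdmVVQQOKh4q7mId3mql2eamZmYiIiIiIh2ZVQhOIZoq7mHZnial3iZmJmYiJmIiIiHdmUyR3VYq6h2Z3iYh4mYiJmIiJmYiIiIh2VEZ1RYqpdmeHd3ZniHd4iIiImIiIiIiHVWdlRYqYZomHZmZmZmeIiIiIiIiJmIiHZndlRXiHeKqXZVVmVWiJmIiIiJmZmZmHd3dmZmZ3irqYdlVVRGiZmYiIiZmYiJqpiId3d2Vom7qYh2VDM2iZmZmJmZiIiKu6mYd3h2V5q6mIiHZDEleJmZmZmYd3iau7qod4mGV5u6mIiIdTETV5mqqpmHd4mZq8upiJmGVpu5iIiIh1MRNZmqu5h2eJmZmru5iZmGVoqpiIiIiGQyNJmquphmeJmZmru6mqqXZnmYiIiIh2VEVZmrupdmeJmImaqqqrqYh4iIiIiHd3dmd5mrupdmeJiIiImaq7uoiIiIiIh3d4iHd4ibuphmeJiIiIiZqrupiIiIiHd3eIh1VneKuph2eIiIh3iZqqqpmIiId3d3eIdURXd4qqmHeIiId3iaqqqZmZiId3d3h3VVZnZomqmHeIiHd3irupmZmZiIiIh3dlVomHZnmpiIeJmGZ4mrupiImZh3iIh2VVabund4mYiHaJmGZ5q7upiImYd3eIdlVFe93IiIiIh1V5qHaKqqqpiJmIdmZ3ZlVFe+3IiImZhkRomXeKqqqpmZmYdlVVVlVFe+3IiImqlkNXiId5qqqpmaqql2VERVVEesyod4q7l1RXiId3iau6maq7qYZVRVREabqXd4q7qGVXiIh3eby6qaq7qpiHZlVFaIiHd4qqmHVWiYh2ebzLqqq6qZmZh3ZmZmZnd4mZiHZWeZhmabzLqruqmZmpmYiHdlVXd3h3eIdleIdlaKu7u8upmZmZmZqYiHZoiHdmZ4h2aIZEaKqqvLqZmZmZmaqYiId4iIdVZ4iGZ3UzWJiJq7qZmaqZmaupiIiIiIdVZ5mXd3UzV4d4qqmImaqZmau5iIiJiIdlZ5mYiHZVV3ZomZh4iZmZmavKiIiJmIdmZ4mZiId3d3ZniYh3iJmZmavLmIiJmId3d4iYiIiIiHd4iIh3eImZmaq8uYiIiIiHd3iIiIiIiHd4iIh3eIiJmaq8uoiIiIiIiIiIiIiIiId4iYiHd4iImZqrupiIiIiIiIiIiIiIiId4iIiHd3iIiZqru5iIiIiIiIiIiIiIiId4iIiId4iIiJmqqqmImYiIiIiIiIiIiId4iIiIiIiIiImaqqmYmYiIiIiIiIiIiIeIh3iImZmYiImZqqmYiIiIiIiIiIiIiIiId3eJmqmYiImaqpmQ=="/>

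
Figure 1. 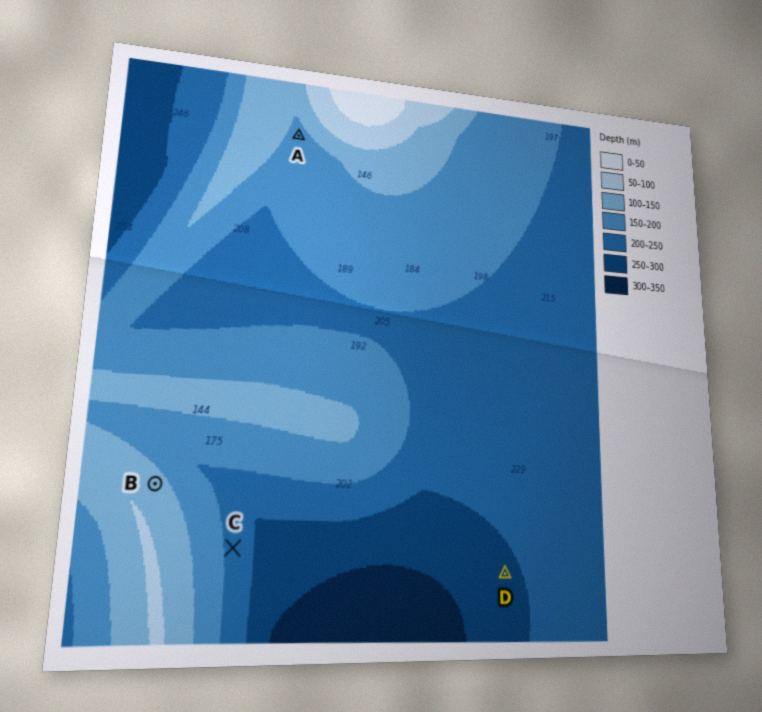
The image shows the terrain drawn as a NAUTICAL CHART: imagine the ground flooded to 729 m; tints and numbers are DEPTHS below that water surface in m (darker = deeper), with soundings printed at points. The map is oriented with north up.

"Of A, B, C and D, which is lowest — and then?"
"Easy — D C A B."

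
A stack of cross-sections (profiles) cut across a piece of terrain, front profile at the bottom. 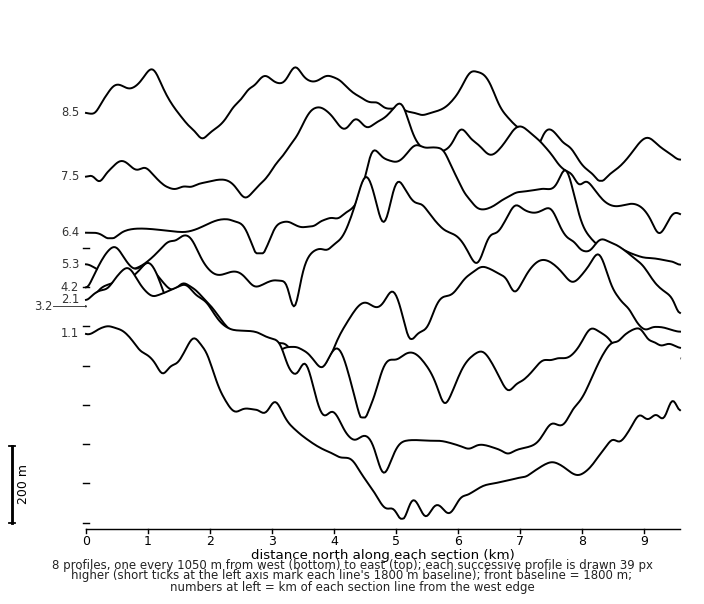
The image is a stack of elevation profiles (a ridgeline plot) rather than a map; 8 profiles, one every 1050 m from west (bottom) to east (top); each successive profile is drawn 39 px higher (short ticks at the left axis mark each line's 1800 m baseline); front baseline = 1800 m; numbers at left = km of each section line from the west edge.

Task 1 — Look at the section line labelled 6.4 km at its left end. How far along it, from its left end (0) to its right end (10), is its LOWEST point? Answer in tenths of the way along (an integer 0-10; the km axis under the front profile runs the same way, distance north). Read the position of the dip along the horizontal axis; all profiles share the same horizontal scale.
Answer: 10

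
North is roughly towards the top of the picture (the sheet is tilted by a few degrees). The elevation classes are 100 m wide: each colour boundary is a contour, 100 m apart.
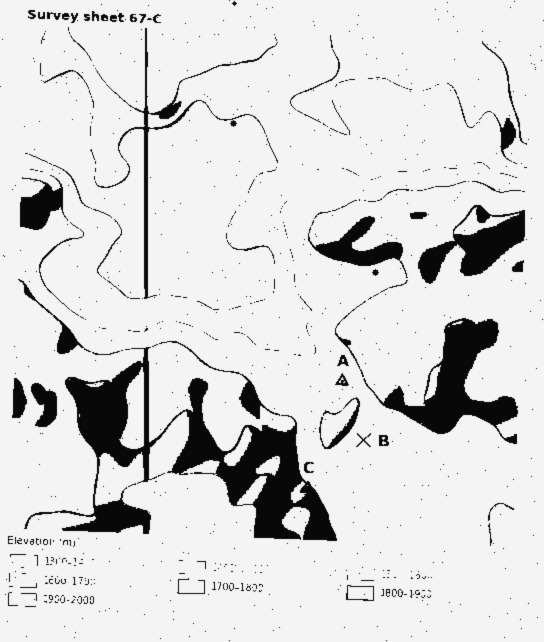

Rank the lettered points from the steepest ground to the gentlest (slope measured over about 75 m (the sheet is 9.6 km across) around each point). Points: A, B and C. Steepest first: C A B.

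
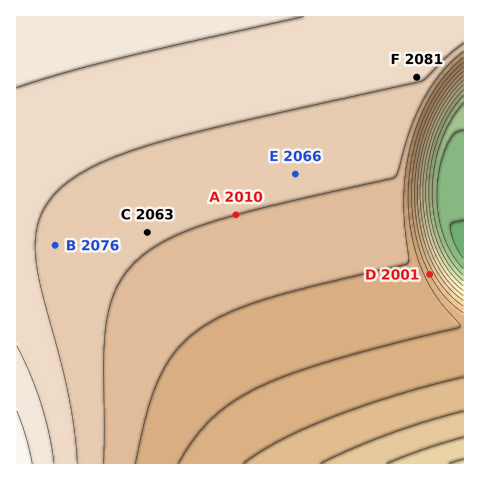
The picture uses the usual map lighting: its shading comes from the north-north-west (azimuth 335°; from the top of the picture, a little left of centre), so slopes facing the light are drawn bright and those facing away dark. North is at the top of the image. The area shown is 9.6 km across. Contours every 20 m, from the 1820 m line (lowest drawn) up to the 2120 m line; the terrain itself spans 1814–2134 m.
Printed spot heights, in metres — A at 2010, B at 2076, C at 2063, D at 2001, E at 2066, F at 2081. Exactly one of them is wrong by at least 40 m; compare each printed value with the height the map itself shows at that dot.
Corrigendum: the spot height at A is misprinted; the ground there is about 2060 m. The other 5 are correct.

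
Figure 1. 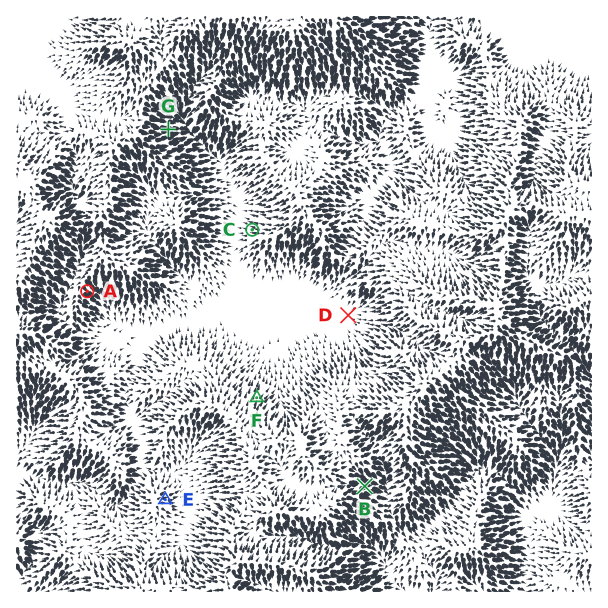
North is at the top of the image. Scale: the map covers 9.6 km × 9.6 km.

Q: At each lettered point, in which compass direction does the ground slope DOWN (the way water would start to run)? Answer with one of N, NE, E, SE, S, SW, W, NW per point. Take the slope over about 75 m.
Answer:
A SE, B E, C W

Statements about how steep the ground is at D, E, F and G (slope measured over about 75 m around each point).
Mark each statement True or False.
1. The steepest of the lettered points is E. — False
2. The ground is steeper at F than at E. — True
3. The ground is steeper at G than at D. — True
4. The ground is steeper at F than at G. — False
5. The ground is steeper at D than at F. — False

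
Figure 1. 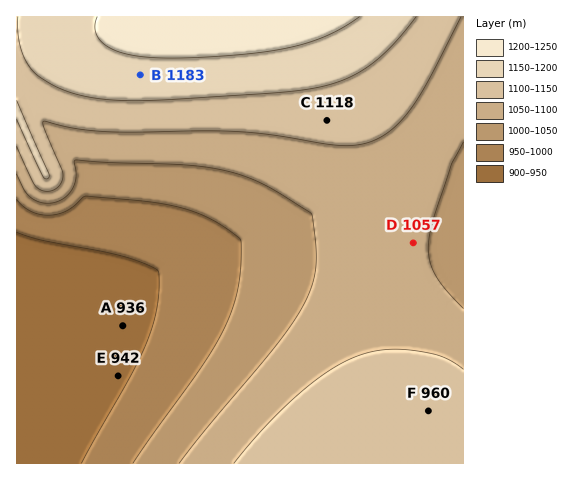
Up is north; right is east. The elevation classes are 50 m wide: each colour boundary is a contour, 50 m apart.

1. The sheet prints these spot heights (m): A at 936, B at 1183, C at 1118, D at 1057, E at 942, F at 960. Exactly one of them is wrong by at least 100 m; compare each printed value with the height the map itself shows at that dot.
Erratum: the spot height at F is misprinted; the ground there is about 1135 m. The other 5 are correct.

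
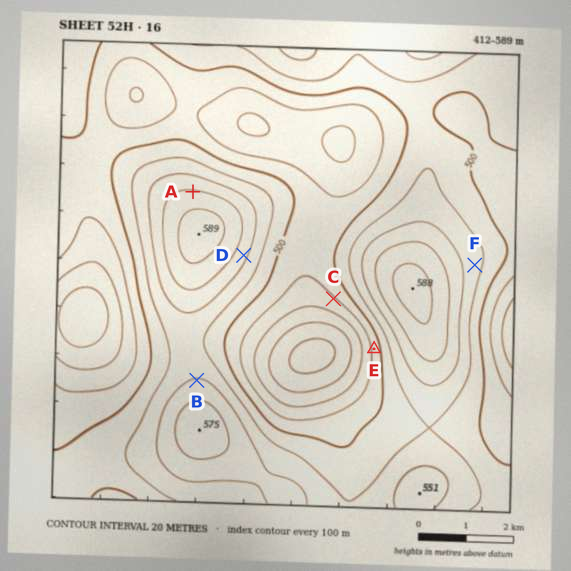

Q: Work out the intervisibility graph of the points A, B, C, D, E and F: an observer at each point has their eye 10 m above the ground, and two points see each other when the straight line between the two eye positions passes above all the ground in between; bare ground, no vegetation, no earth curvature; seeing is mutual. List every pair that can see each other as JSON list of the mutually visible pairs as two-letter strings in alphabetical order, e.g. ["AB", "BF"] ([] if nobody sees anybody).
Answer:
["BC", "BD", "BE", "CD", "CE", "DE"]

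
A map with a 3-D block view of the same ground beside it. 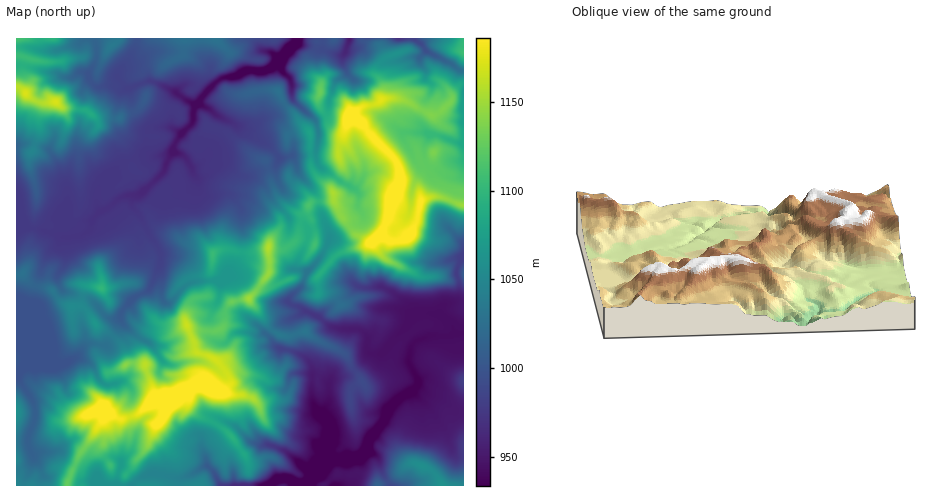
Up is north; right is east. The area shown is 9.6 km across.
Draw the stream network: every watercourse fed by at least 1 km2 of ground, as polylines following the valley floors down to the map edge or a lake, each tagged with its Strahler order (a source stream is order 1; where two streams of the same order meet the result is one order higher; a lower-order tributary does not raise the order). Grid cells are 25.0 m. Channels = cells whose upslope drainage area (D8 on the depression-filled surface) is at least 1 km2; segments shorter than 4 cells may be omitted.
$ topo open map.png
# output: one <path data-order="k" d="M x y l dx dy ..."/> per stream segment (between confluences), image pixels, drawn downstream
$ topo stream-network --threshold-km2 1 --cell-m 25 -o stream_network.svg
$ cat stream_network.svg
<path data-order="3" d="M313 477l-5 5 0 3"/><path data-order="2" d="M318 471l-5 6"/><path data-order="1" d="M199 469l4-2 5 0"/><path data-order="1" d="M120 467l-2 6-1 9 5 3 10 0"/><path data-order="2" d="M208 467l6 4 7 14 46 0 4-1 3-3 7-3 7 0 10 7 10 0"/><path data-order="1" d="M32 454l-4-7 0-12 7-16 0-12-4-10-12-17 0-2-2-2 0-5"/><path data-order="1" d="M203 452l3 4 1 10 1 1"/><path data-order="1" d="M263 446l2-1 5 0 9 4 2 0 5 3 20 17 3 1 9 0 0 1"/><path data-order="1" d="M424 403l-11-11-4 0"/><path data-order="2" d="M409 392l-12 8-7 7 0 4-4 4-2 6-14 17-3 12-6 6-6 3-5 0-1 1-19 0-17 17"/><path data-order="1" d="M104 384l-7-7 0-2-3-7-7-7-7-3-6 0-3 3-12 0-42-42"/><path data-order="1" d="M162 361l-5-7-3-5-8-8-2 0-7-5-15-14 0-3-2-2 2-5 5-9 2 0 8-8 2 0 7-3 5-5 3-10 6-11"/><path data-order="1" d="M265 334l7 6 1 3 5 5 3 2 9 0 11 5 5 3 6 7 0 34 4 12 13 13 0 18-3 6 1 12-1 3-8 8"/><path data-order="1" d="M17 329l0-10"/><path data-order="2" d="M17 319l0-21"/><path data-order="2" d="M414 316l6-2 19 0 2 1"/><path data-order="2" d="M441 315l11 8 1 3 0 8-4 2-21 0-3 2-8 3-6 6-1 9-1 1 0 6 9 16 0 6-6 6-3 1"/><path data-order="1" d="M379 287l4 0 10 6 13 13 0 4 6 6 2 0"/><path data-order="1" d="M215 281l-21 0-4 1-3 3-16 17-6 0-3-2-1-4 0-23-1-1 0-6"/><path data-order="2" d="M160 266l0-14-5-9-4-5-5-10-2-3-3-7-9-11 0-11 1-1"/><path data-order="1" d="M315 264l-6 6-1 3-3 4-3 8-14 14 0 3 3 3 6 1 7 4 4 2 13 7 9 8 9 1 1 1 18 0 3 1 7 7-1 12 3 5 11 0 25-27 1-4 7-7"/><path data-order="1" d="M460 258l0 5-4 7 0 4 3 5 0 17-6 6-6 1-6 6 0 6"/><path data-order="2" d="M71 237l6 0 8-4 6-7 0-4 1-3 9-9"/><path data-order="2" d="M101 210l7-1 12-12 7-2 6 0"/><path data-order="1" d="M22 205l4 14 2 5 5 5 6 0 8 3 3 0 10 5 11 0"/><path data-order="3" d="M133 195l4 0 3-2 3 0 22-23 1-7 6-8 0-8 2-2"/><path data-order="1" d="M229 194l-25 1-4-5 0-7-6-9"/><path data-order="1" d="M67 190l1 3 0 11-4 7 0 13 7 7 0 6"/><path data-order="2" d="M353 188l-16-8-5-6-11-6-3-3-2-4 0-15 2-1 0-6 1-1 0-7-1-1-2-7-8-10-1 0-14-13-1-2 0-14-1-3-10-11 0-13"/><path data-order="1" d="M99 183l-2 7 0 17 2 3 2 0"/><path data-order="1" d="M445 175l7 2 7 0 3-3 0-7 1-1 0-26"/><path data-order="2" d="M194 174l-2-7-3-2-2-6-5-5-4 0-2-3-2-3 0-3"/><path data-order="1" d="M221 166l-11 7-4 4-9 0-3-3"/><path data-order="1" d="M278 156l0-1-11-10-16-8-9-10-4 0-6-4-7-3-4-3-6-3-6-5-7-3 0-9"/><path data-order="3" d="M174 145l6-10 13-12 0-17 3-3"/><path data-order="2" d="M463 140l0-27-1-1 1-21"/><path data-order="1" d="M405 132l20 0 2 2 8 0 21 8 5 0 2-2"/><path data-order="3" d="M196 103l6-6"/><path data-order="3" d="M202 97l19-19 16-2 13-6 14 1 7-3 7-6 3-5"/><path data-order="2" d="M129 86l12-2 4-2 9 0 6 3 7 3 2 2 7 2 10 8 4 3 6 0"/><path data-order="1" d="M118 78l8 8 3 0"/><path data-order="2" d="M89 76l1 5 7 7 4 0 1-2 11 0 5 4 7 0 4-4"/><path data-order="1" d="M89 72l0 4"/><path data-order="1" d="M347 72l-4-7 0-10 3-2 3-11 0-3"/><path data-order="3" d="M281 57l17-17 0-1"/><path data-order="1" d="M420 57l5-4 0-4-6-7-6-3-15 0"/>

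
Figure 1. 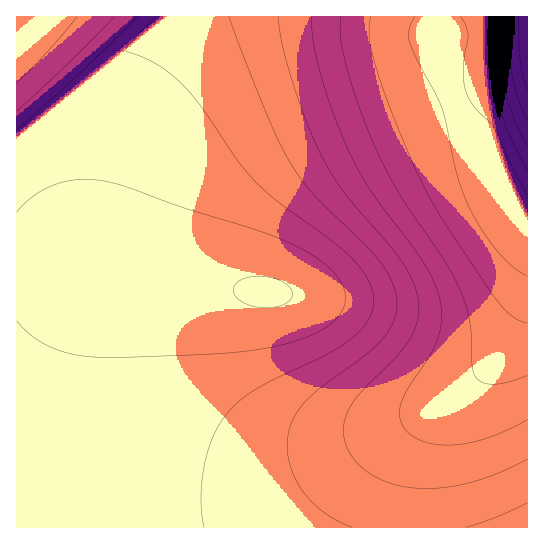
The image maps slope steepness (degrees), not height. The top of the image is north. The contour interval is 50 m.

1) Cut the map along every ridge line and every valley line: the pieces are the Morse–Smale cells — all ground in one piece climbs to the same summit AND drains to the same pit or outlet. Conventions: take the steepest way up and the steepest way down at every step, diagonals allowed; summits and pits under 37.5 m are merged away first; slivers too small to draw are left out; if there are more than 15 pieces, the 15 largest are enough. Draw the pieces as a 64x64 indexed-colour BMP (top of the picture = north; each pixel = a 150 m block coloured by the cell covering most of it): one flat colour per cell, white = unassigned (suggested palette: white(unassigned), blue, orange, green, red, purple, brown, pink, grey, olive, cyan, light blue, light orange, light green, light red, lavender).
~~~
<image width="64" height="64" href="data:image/bmp;base64,Qk12CAAAAAAAAHYAAAAoAAAAQAAAAEAAAAABAAQAAAAAAAAIAAATCwAAEwsAABAAAAAAAAAA////ALR3HwAOf/8ALKAsACgn1gC9Z5QAS1aMAMJ34wB/f38AIr28AM++FwDox64AeLv/AIrfmACWmP8A1bDFABERERERERERERERERERERERERERERERERIiIiIiIiIiEREREREREREREREREREREREREREREREREiIiIiIiIiIRERERERERERERERERERERERERERERERESIiIiIiIiIhERERERERERERERERERERERERERERERERIiIiIiIiIiEREREREREREREREREREREREREREREREREiIiIiIiIiIRERERERERERERERERERERERERERERERERIiIiIiIiIhEREREREREREREREREREREREREREREREREiIiIiIiIiERERERERERERERERERERERERERERERERESIiIiIiIiIRERERERERERERERERERERERERERERERERIiIiIiIiIhEREREREREREREREREREREREREREREREREiIiIiIiIiERERERERERERERERERERERERERERERERERIiIiIiIiIREREREREREREREREREREREREREREREREREiIiIiIiIhERERERERERERERERERERERERERERERERERIiIiIiIiEREREREREREREREREREREREREREREREREREiIiIiIiIRERERERERERERERERERERERERERERERERERIiIiIiIhERERERERERERERERERERERERERERERERERESIiIiIiEREREREREREREREREREREREREREREREREREREiIiIiIRERERERERERERERERERERERERERERERERERERIiIiIhERERERERERERERERERERERERERERERERERERESIiIiEREREREREREREREREREREREREREREREREREREREiIiIRERERERERERERERERERERERERERERERERERERERIiIhERERERERERERERERERERERERERERERERERERERESIiEREREREREREREREREREREREREREREREREREREREREiIRERERERERERERERERERERERERERERERERERERERERIhEREREREREREREREREREREREREREREREREREREREREiERERERERERERERERERERERERERERERERERERERERERIREREREREREREREREREREREREREREREREREREREREREhERERERERERERERERERERERERERERERERERERERERERERERERERERERERERERERERERERERERERERERERERERERERERERERERERERERERERERERERERERERERERERERERERERERERERERERERERERERERERERERERERERERERERERERERERERERERERERERERERERERERERERERERERERERERERERERERERERERERERERERERERERERERERERERERERERERERERERERERERERERERERERERERERERERERERERERERERERERERERERERERERERERERERERERERERERERERERERERERERERERERERERERERERERERERERERERERERERERERERERERERERERERERERERERERERERERERERERERERERERERERERERERERERERERERERERERERERERERERERERERERERERERERERERERERERERERERERERERERERERERERERERERERERERERERERERERERERERERERETERERERERERERERERERERERERERERERERERERERERERMRERERERERERERERERERERERERERERERERERERERERMxEREREREREREREREREREREREREREREREREREREREREzEREREREREREREREREREREREREREREREREREREREREzMREREREREREREREREREREREREREREREREREREREREzMxEREREREREREREREREREREREREREREREREREREREzMzERERERERERERERERERERERERERERERERERERERETMzMRERERERERERERERERERERERERERERERERERERETMzMxERERERERERERERERERERERERERERERERERERETMzMzQRERERERERERERERERERERERERERERERERERERMzMzNEQRERERERERERERERERERERERERERERERERERMzMzM0REEREREREREREREREREREREREREREREREREREzMzMzRERBEREREREREREREREREREREREREREREREREzMzMzNEREQRERERERERERERERERERERERERERERERETMzMzM0REREQRERERERERERERERERERERERERERERETMzMzMzREREREERERERERERERERERERERERERERERERMzMzMzNERERERBEREREREREREREREREREREREREREREzMzMzM0REREREQREREREREREREREREREREREREREREzMzMzMzREREREREERERERERERERERERERERERERERETMzMzMzNEREREREREERERERERERERERERERERERERERMzMzMzM0RERERERERBEREREREREREREREREREREREREzMzMzMzREREREREREQRERERERERERERERERERERERETMzMzMzNEREREREREREERERERERERERERERERERERERMzMzMzM0REREREREREREEREREREREREREREREREREREzMzMzMz"/>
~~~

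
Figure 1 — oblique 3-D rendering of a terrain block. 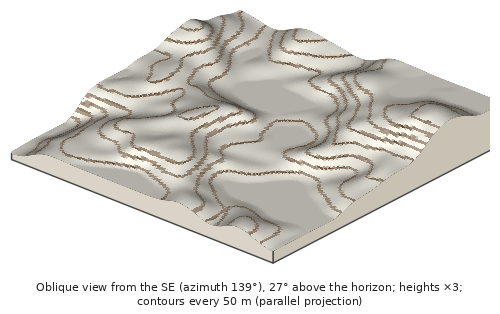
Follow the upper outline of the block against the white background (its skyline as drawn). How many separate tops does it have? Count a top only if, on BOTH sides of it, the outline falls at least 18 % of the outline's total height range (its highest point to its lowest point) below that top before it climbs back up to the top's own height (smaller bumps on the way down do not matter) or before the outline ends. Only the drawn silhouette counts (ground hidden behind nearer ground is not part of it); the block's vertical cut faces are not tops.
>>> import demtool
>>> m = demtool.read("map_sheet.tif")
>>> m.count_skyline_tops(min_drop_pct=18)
1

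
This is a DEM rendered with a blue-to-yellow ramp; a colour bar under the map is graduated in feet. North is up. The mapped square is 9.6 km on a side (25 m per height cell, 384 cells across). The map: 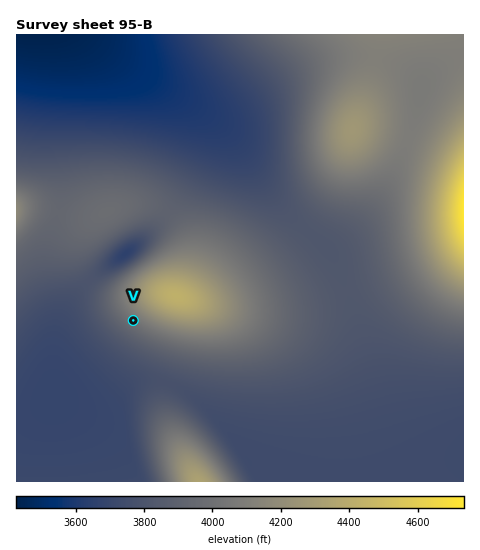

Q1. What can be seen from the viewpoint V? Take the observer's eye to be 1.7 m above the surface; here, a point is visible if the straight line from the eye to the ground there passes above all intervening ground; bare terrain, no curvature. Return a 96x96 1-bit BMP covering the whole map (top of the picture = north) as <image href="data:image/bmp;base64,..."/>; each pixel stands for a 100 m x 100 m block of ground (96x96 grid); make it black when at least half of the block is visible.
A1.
<image width="96" height="96" href="data:image/bmp;base64,Qk2+BAAAAAAAAD4AAAAoAAAAYAAAAGAAAAABAAEAAAAAAIAEAAATCwAAEwsAAAIAAAAAAAAA////AAAAAAD////wH/x///wAAAD////wP/////AAAAD////wf////+AAAAD////x/////4AAAAD////z/////gAAAAD//////////AAAAAD/////////8AAAAAD/////////wAAAAAD/////////gAAAAAD////////+AAAAAAD////////8AAAAAAD////////wAAAAAAD////////gAAAAAAD///////+AAAAAAAD///////8AAAAAAAD///////wAAAAAAAD///////gAAAAAAAD//////+AAAAAAAAD//////8AAAAAAAAD//////wAAAAAAAAD//////gAAAAAAAAD//////AAAAAAAAAD/////8AAAAAAAAAD/////4AAAAAAAAAD/////wAAAAAAAAAD/////gAAAAAAAAAD/////AAAAAAAAAAD////+AAAAAAAAAAD////8AAAAAAAAAAD////4AAAAAAAAAAD////wAAAAAAAAAAD////gAAAAAAAAAAD////gAAAAAAAAAAD////gAAAAAAAAAAD////4AAAAAAAAAAD////8AAAAAAAAAAD//8D8AAAAAAAAAAD//gA8AAAAAAAAAAD//AAAAAAAAAAAAAD/+AAAAAAAAAAAAAD/8AAAAAAAAAAAAAD/4AAAAAAAAAAAAAD/4AAAAAAAAAAAAAD/wAAAAAAAAAAAAAD/wAAAAAAAAAAAAAD/gAAAAAAAAAAAAAD/gAAAAAAAAAAAAAD/AAAAAAAAAAAAAAD/AAAAAAAAAAAAAAD+AAAAAAAAAAAAAAD8AAAAAAAAAAAAAAD4AAAAAAAAAAAAAAD4AAAAAAAAAAAAAADwAAAAAAAAAAAAAADwAAAAAAAAAAAAAADgAAAAAAAAAAAAAADgAAAAAAAAAAAAAADgAAAAAAAAAAAAAADgAAAAAAAAAAAAAADAAAAAAAAAAAAAAAAAAAAAAAAAAAAAAAAAAAAAAAAAAAAAAAAAAAAAAAAAAAAAAAAAAAAAAAAAAAAAAAAAAAAAAAAAAAAAAAAAAAAAAAAAAAAAAAAAAAAAAAAAAAAAAAAAAAAAAAAAAAAAAAAAAAAAAAAAAAAAAAAAAAAAAAAAAAAAAAAAAAAAAAAAAAAAAAAAAAAAAAAAAAAAAAAAAAAAAAAAAAAAAAAAAAAAAAAAAAAAAAAAAAAAAAAAAAAAAAAAAAAAAAAAAAAAAAAAAAAAAAAAAAAAAAAAAAAAAAAAAAAAAAAAAAAAAAAAAAAAAAAAAAAAAAAAAAAAAAAAAAAAAAAAAAAAAAAAAAAAAAAAAAAAAAAAAAAAAAAAAAAAAAAAAAAAAAAAAAAAAAAAAAAAAAAAAAAAAAAAAAAAAAAAAAAAAAAAAAAAAAAAAAAAAAAAAAAAAAAAAAAAAAAAAAAAAAAAAAAAAAAAAAAAAAAAAAAAAAAAAAAAAAAAAAAAAAAAAAAAAAAAAAAAAAAAAAAAAAAAAAAAAAAAAAAAAAAAAAAAAAAAAAAAAAAAAAAAAAAAAAAAAAAAAAAAAAA="/>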